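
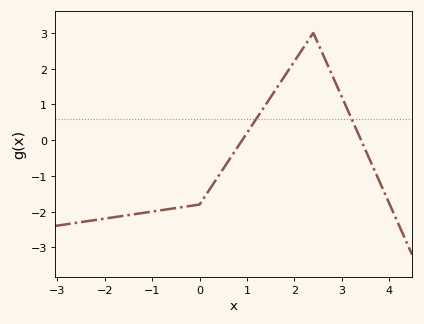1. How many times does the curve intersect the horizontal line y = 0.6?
2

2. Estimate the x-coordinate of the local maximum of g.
2.4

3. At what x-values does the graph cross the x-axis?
0.9, 3.41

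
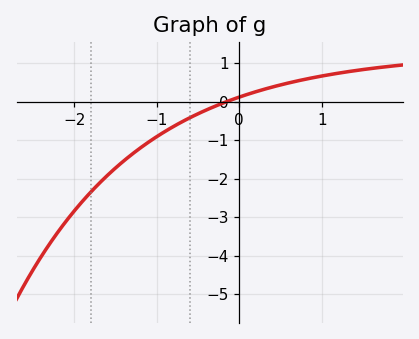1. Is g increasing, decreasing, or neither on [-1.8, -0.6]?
increasing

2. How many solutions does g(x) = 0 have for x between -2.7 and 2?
1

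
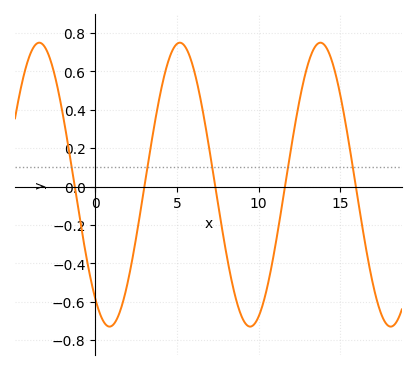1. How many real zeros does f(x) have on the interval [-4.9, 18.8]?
5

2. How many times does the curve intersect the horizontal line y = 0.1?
5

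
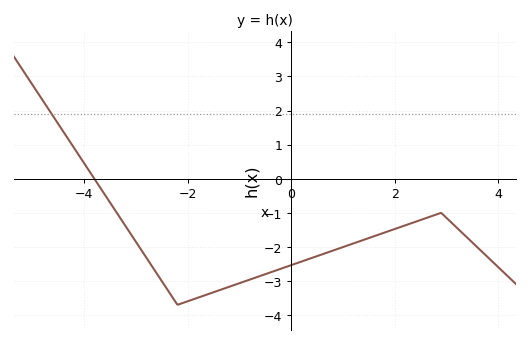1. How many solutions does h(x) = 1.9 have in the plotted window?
1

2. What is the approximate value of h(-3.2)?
-1.4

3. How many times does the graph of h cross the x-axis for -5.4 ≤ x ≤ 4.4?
1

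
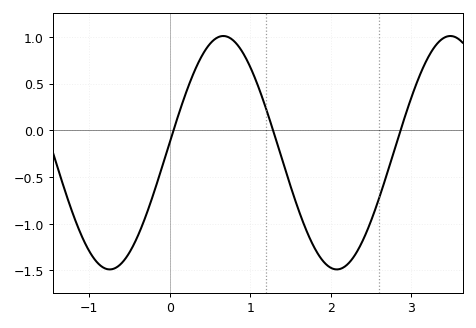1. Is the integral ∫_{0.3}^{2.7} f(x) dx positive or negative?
negative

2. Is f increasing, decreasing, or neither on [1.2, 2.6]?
neither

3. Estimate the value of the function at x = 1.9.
-1.4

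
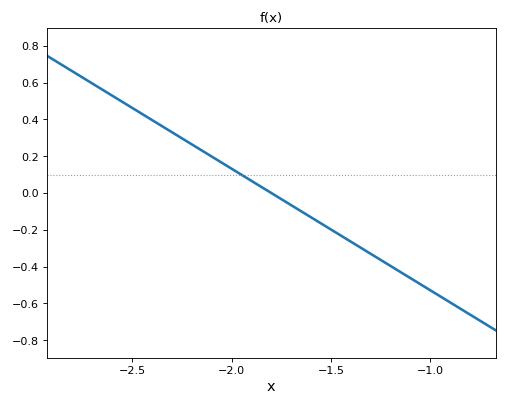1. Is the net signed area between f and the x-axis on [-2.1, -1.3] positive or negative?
negative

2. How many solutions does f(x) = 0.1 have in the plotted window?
1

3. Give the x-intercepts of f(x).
-1.8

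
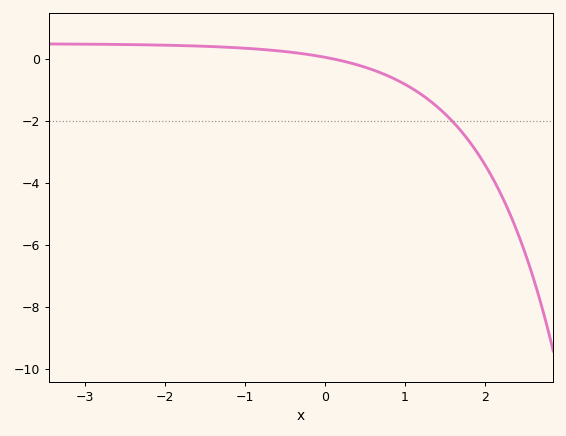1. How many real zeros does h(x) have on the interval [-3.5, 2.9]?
1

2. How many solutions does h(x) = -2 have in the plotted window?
1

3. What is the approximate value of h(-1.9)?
0.4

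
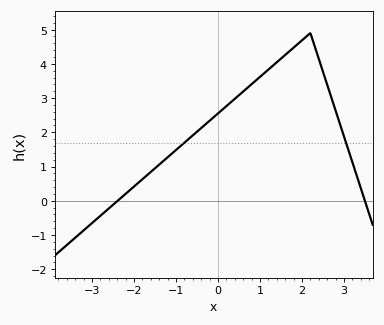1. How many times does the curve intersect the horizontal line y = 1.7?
2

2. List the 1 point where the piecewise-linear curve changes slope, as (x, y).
(2.2, 4.9)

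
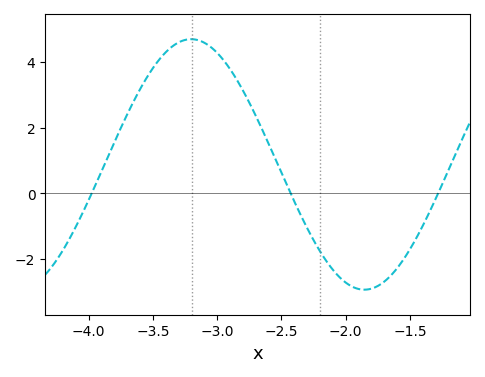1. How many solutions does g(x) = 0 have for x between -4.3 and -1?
3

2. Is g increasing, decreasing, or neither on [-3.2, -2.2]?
decreasing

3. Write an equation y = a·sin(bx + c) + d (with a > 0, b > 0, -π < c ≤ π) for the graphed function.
y = 3.82sin(2.33x + 2.75) + 0.88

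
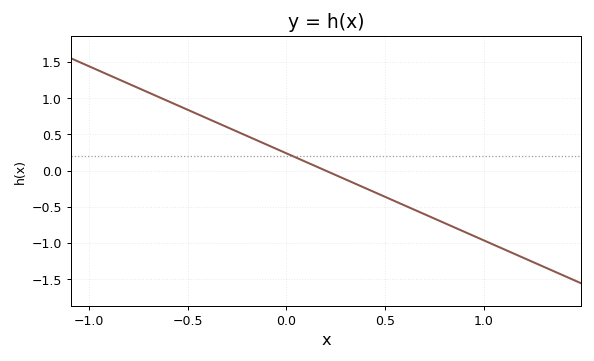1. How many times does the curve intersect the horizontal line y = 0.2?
1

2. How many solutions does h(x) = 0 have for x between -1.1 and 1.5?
1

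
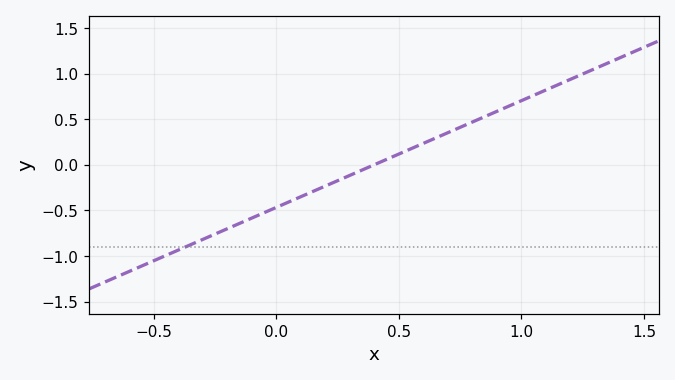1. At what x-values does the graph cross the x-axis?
0.4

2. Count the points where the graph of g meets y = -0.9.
1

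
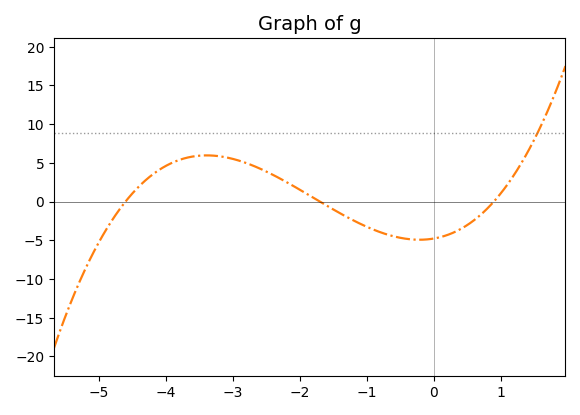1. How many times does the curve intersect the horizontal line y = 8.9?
1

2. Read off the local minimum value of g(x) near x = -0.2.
-5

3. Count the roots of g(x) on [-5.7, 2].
3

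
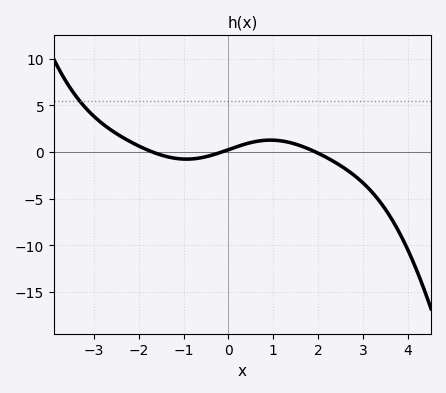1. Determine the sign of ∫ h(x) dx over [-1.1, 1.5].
positive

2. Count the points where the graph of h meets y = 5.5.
1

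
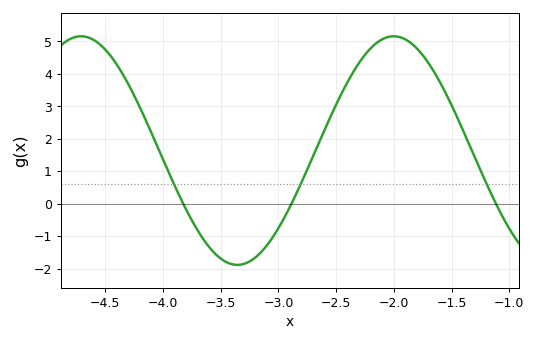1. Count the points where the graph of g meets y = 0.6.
3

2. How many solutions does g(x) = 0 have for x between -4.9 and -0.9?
3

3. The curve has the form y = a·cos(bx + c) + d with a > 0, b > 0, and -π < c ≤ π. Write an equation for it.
y = 3.52cos(2.32x - 1.64) + 1.64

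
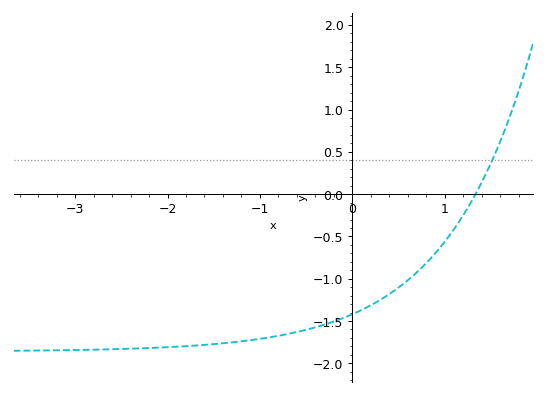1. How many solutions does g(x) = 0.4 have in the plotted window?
1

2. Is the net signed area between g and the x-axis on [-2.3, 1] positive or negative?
negative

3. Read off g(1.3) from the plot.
-0.069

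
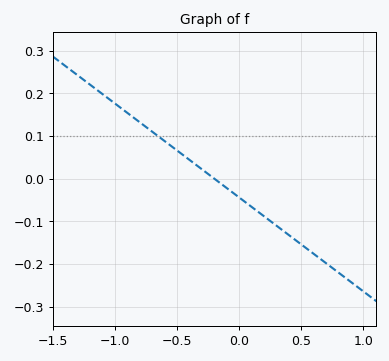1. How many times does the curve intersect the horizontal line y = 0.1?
1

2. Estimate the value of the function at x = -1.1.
0.2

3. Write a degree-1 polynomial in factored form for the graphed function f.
y = -0.22(x + 0.2)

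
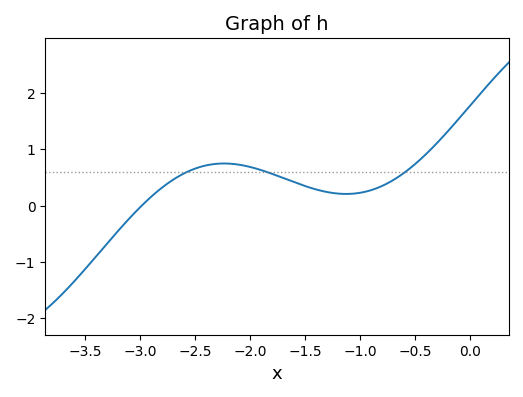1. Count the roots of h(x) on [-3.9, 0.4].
1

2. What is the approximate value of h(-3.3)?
-0.679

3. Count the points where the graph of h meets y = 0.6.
3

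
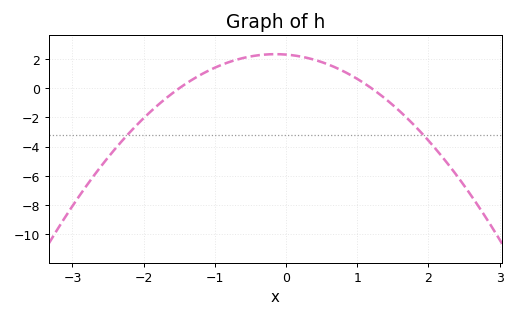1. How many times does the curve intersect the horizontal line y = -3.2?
2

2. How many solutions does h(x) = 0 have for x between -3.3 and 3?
2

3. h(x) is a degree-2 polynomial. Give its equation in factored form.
y = -1.28(x + 1.5)(x - 1.2)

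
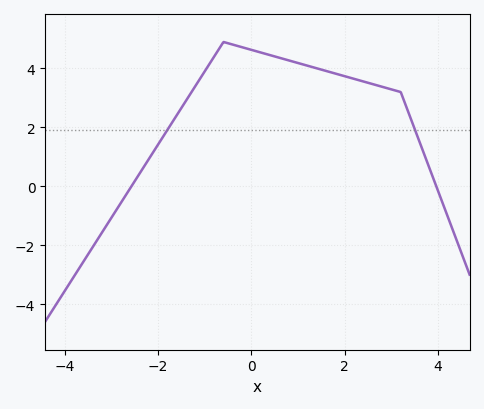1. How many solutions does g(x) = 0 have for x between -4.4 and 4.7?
2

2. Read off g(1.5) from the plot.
4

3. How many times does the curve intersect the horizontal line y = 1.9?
2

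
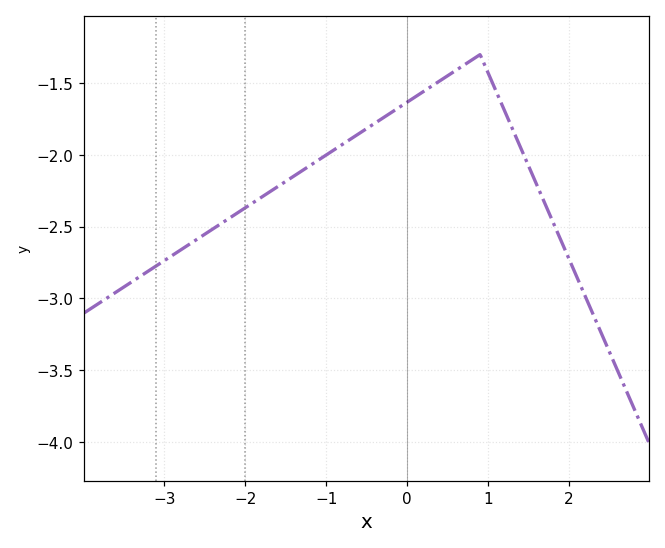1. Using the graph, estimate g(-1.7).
-2.25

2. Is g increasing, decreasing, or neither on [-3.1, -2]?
increasing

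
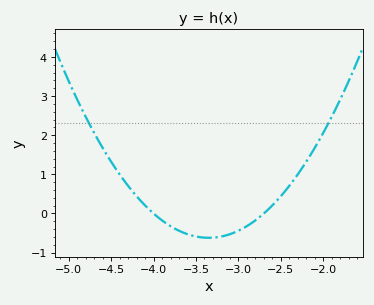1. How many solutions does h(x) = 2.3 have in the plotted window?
2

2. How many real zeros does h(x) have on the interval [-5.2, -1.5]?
2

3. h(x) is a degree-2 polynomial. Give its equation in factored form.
y = 1.47(x + 4)(x + 2.7)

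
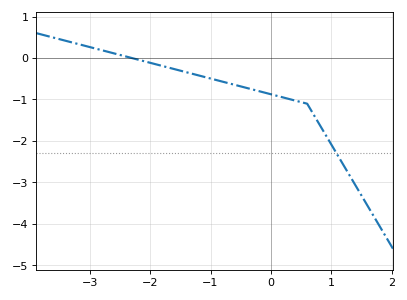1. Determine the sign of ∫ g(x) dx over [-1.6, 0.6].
negative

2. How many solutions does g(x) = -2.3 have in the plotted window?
1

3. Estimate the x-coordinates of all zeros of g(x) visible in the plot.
-2.3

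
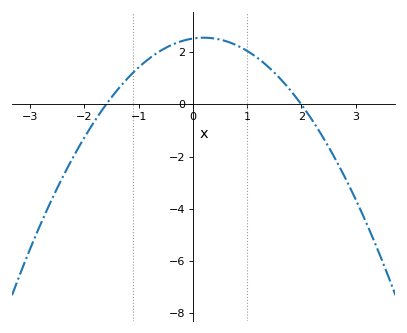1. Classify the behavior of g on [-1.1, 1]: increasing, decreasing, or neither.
neither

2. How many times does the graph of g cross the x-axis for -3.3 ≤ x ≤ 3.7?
2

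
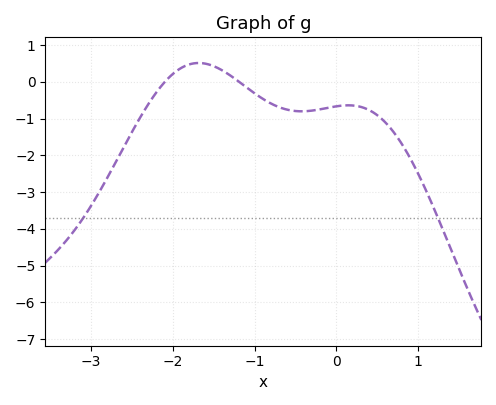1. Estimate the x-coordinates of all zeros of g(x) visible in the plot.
-2.1, -1.2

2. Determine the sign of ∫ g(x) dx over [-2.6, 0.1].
negative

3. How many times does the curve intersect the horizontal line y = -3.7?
2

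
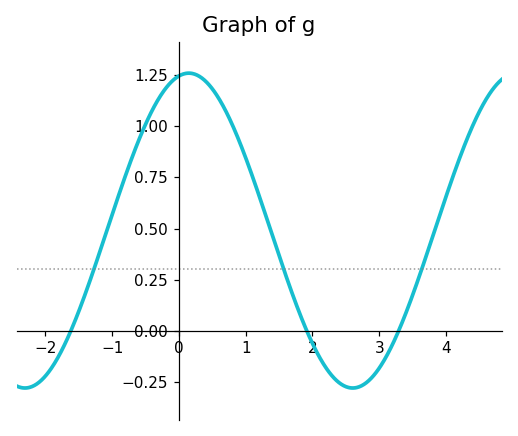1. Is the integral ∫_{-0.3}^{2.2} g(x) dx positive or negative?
positive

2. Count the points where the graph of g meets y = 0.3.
3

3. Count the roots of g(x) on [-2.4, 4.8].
3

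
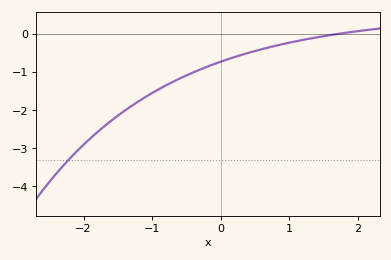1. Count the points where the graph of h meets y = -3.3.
1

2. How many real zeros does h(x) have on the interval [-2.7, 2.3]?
1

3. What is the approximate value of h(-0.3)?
-0.936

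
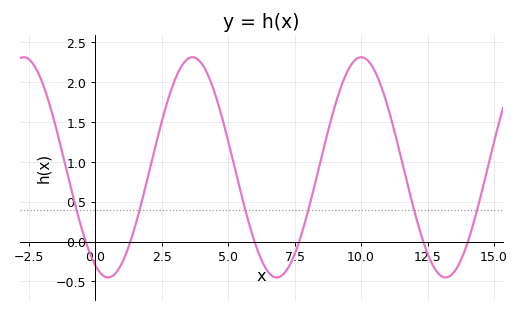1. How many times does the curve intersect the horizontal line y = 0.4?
6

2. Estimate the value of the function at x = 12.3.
0.04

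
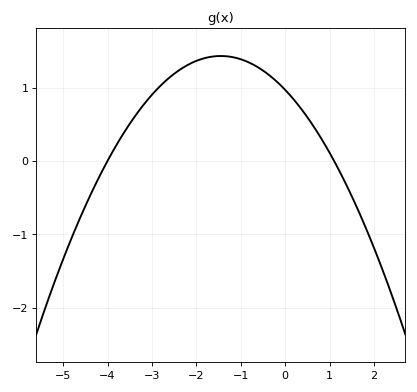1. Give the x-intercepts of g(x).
-4, 1.1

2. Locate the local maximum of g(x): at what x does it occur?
-1.45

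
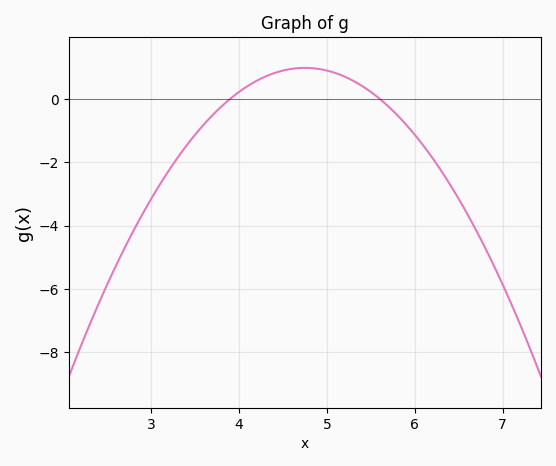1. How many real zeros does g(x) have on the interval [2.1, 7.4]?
2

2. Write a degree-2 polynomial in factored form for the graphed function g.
y = -1.35(x - 3.9)(x - 5.6)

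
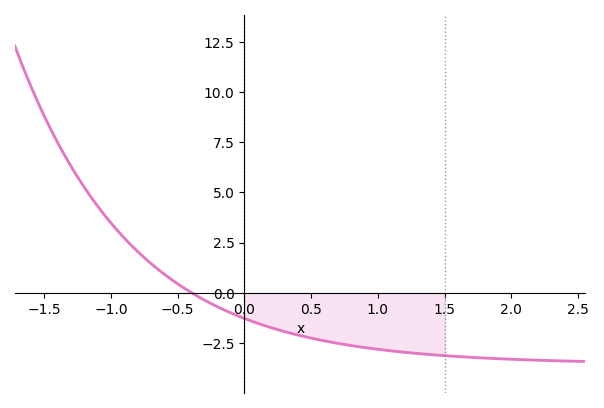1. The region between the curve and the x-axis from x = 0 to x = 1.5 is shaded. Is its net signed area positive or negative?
negative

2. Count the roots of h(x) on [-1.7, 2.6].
1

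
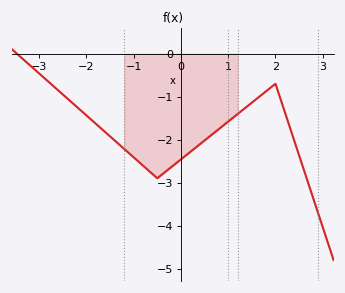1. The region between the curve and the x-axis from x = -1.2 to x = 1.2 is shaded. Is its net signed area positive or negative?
negative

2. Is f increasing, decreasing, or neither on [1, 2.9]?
neither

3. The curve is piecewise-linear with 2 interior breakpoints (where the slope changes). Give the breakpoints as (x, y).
(-0.5, -2.9); (2, -0.7)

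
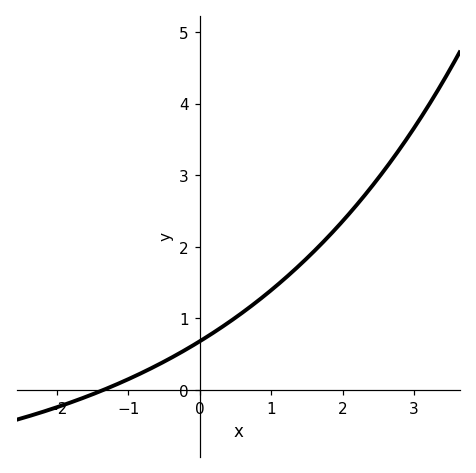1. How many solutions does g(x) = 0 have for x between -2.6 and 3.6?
1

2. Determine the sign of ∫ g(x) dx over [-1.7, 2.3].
positive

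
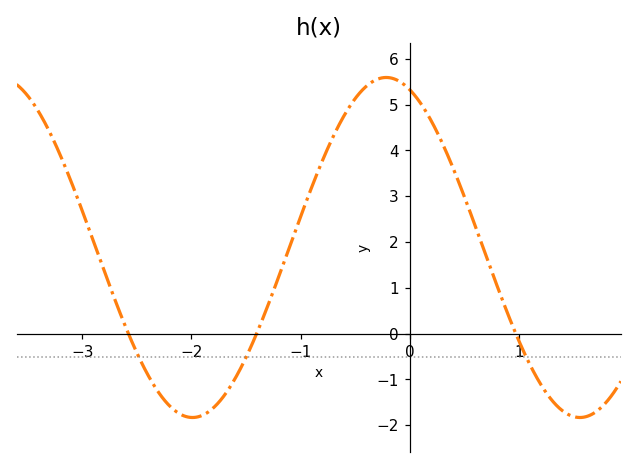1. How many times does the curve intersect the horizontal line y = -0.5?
3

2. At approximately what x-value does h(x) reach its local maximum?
-0.2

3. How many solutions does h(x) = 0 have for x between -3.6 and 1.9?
3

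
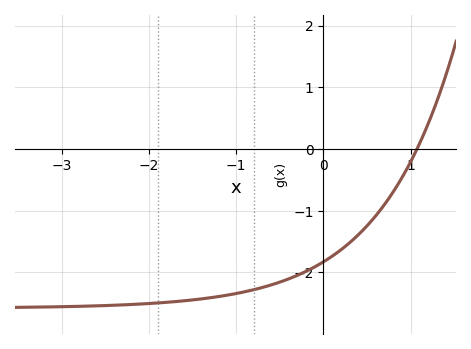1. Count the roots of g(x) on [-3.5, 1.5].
1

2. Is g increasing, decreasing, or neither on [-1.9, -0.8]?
increasing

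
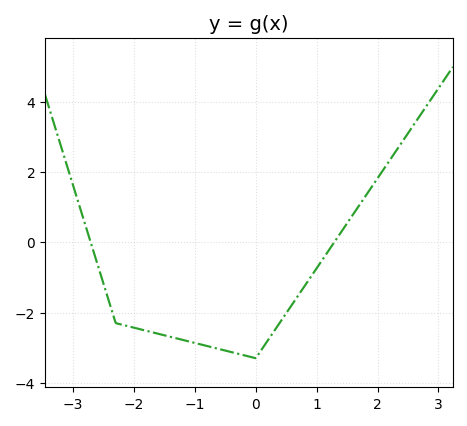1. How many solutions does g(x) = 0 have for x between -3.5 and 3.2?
2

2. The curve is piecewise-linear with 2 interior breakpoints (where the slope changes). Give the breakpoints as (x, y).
(-2.3, -2.3); (0, -3.3)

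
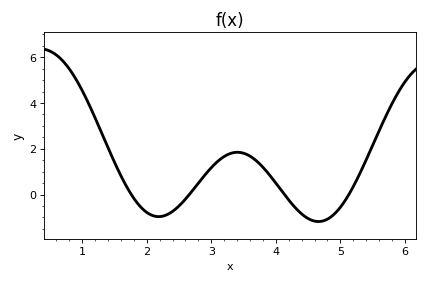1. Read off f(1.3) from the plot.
2.71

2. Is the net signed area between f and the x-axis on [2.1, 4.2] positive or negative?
positive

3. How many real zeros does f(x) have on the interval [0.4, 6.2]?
4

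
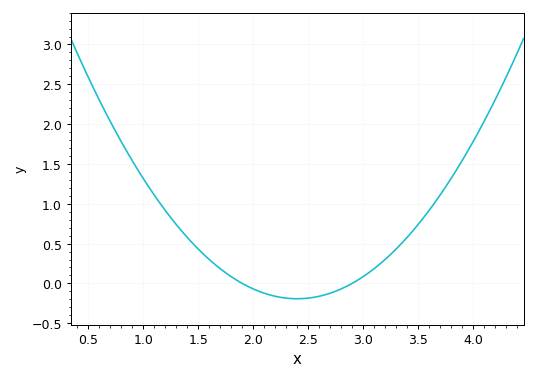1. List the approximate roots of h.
1.9, 2.9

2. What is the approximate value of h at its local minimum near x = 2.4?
-0.2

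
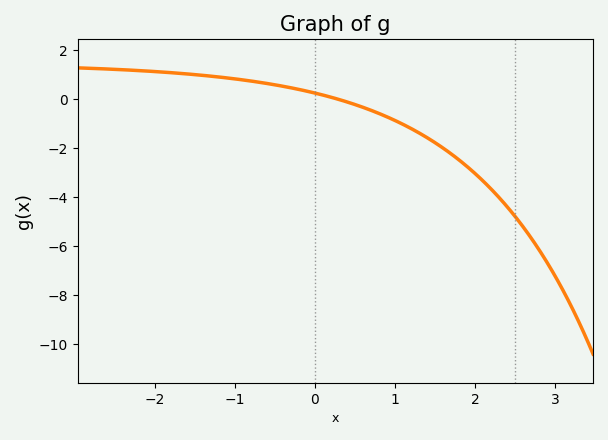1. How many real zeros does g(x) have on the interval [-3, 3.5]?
1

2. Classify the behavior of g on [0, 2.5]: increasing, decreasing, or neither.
decreasing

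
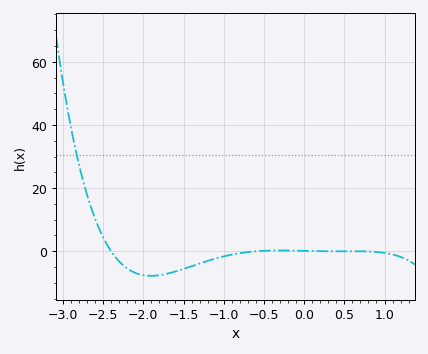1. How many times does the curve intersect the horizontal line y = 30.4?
1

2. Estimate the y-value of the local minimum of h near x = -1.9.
-8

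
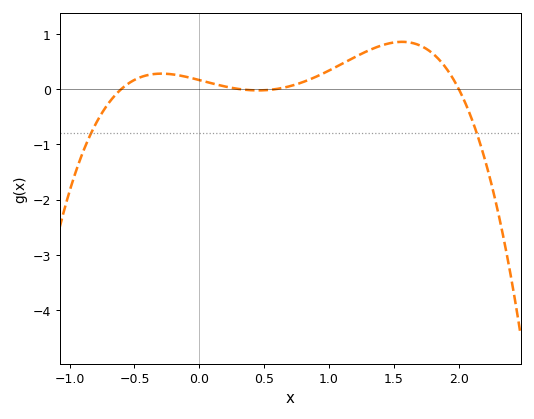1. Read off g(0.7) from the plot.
0.05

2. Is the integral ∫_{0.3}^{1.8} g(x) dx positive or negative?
positive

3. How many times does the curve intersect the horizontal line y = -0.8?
2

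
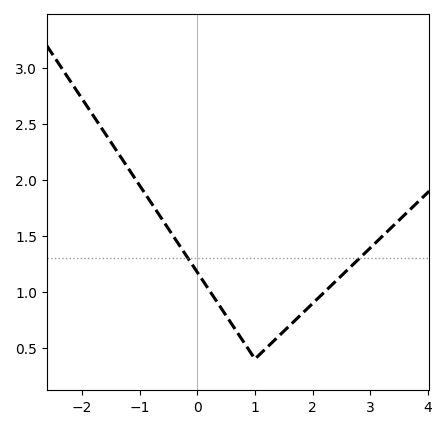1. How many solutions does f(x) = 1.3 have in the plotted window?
2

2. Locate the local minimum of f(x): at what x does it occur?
1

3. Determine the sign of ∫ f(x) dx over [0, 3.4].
positive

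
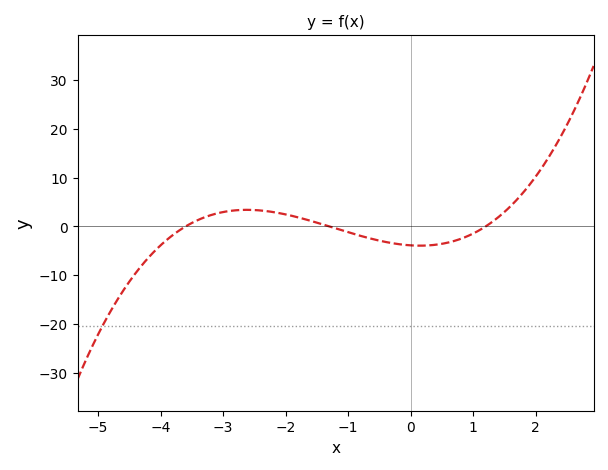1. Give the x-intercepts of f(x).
-3.6, -1.4, 1.2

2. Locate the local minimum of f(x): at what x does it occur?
0.2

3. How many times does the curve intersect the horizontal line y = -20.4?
1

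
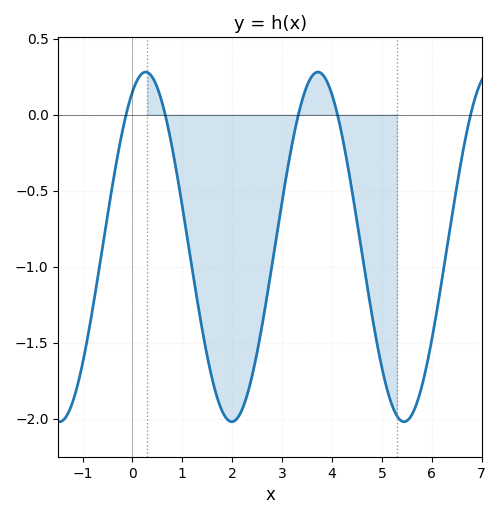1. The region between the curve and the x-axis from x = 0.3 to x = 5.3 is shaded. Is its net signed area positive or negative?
negative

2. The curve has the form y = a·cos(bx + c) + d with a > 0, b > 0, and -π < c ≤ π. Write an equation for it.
y = 1.15cos(1.8x - 0.48) - 0.87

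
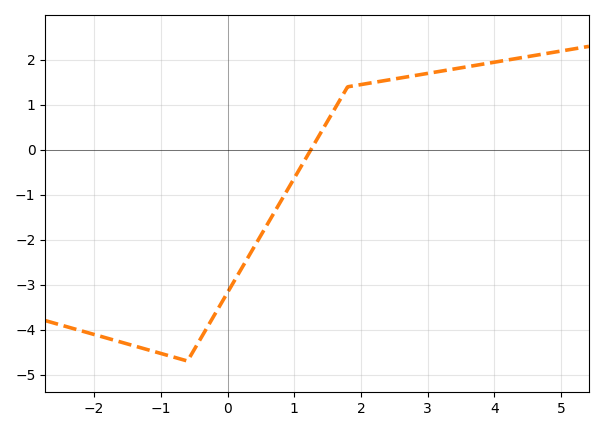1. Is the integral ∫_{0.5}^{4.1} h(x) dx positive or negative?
positive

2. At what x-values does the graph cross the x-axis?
1.2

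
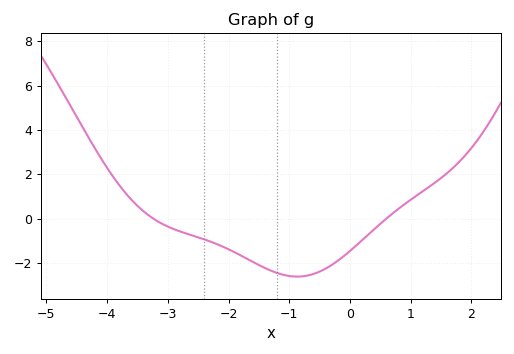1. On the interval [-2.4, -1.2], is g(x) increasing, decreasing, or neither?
decreasing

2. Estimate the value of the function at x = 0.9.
0.649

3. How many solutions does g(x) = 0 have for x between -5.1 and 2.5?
2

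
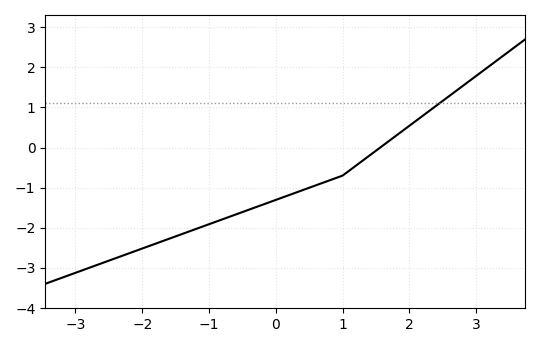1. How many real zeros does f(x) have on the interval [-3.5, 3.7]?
1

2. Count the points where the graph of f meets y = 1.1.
1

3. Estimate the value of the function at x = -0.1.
-1.37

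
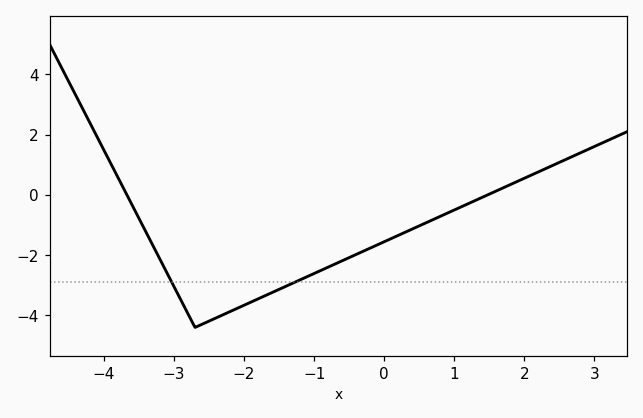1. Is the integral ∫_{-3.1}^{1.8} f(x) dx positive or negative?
negative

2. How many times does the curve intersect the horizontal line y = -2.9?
2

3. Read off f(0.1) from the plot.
-1.4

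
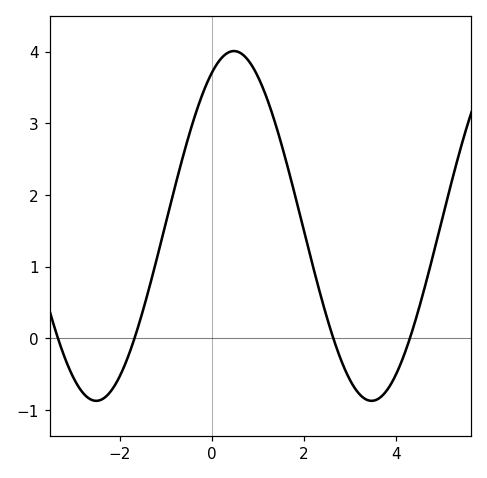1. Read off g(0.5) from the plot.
4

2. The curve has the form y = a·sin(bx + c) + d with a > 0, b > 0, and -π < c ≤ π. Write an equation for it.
y = 2.44sin(1.1x + 1.1) + 1.57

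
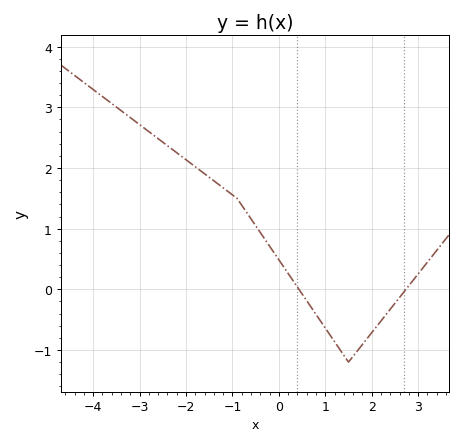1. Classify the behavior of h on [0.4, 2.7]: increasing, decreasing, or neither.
neither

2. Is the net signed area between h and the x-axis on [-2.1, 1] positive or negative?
positive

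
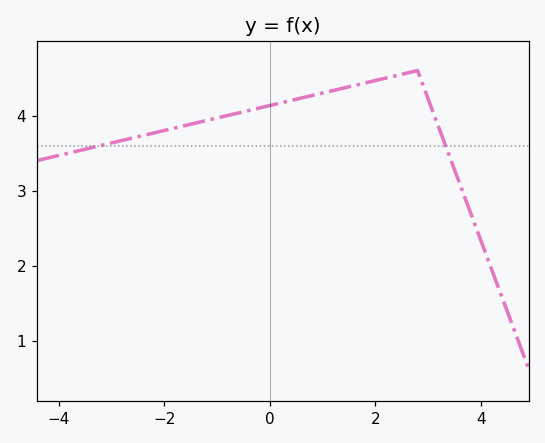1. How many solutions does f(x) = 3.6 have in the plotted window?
2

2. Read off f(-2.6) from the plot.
3.7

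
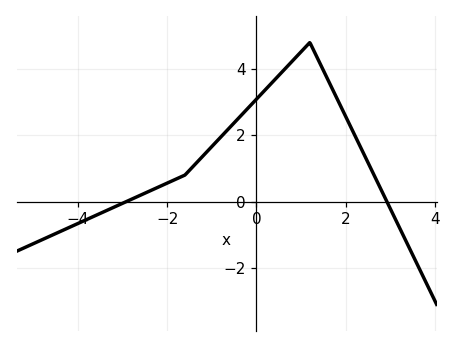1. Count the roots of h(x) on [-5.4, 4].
2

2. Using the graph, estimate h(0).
3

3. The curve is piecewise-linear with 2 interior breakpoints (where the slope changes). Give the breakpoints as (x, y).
(-1.6, 0.8); (1.2, 4.8)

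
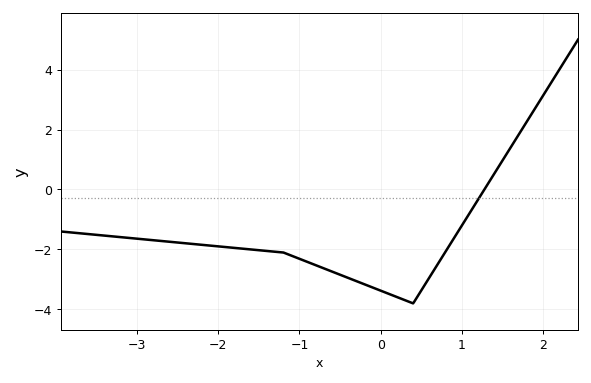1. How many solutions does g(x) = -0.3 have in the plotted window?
1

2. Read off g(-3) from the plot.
-1.6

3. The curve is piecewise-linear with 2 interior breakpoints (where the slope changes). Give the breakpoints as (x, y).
(-1.2, -2.1); (0.4, -3.8)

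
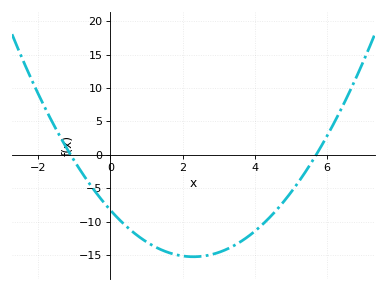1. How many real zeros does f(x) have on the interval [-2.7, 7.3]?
2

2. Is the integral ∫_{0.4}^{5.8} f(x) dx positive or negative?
negative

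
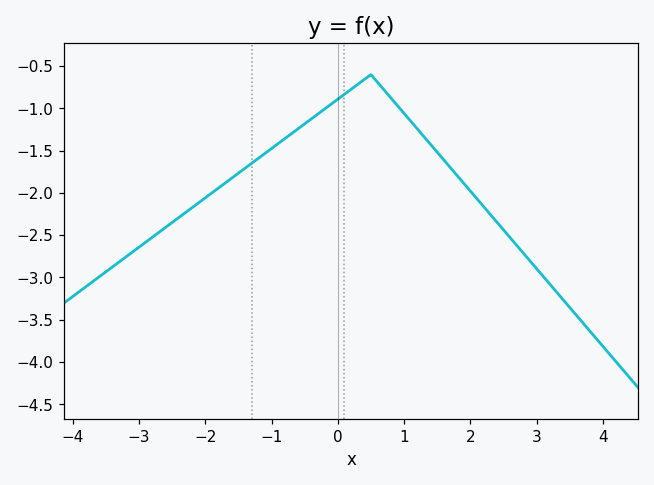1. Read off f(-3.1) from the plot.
-2.7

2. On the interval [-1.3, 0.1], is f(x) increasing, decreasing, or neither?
increasing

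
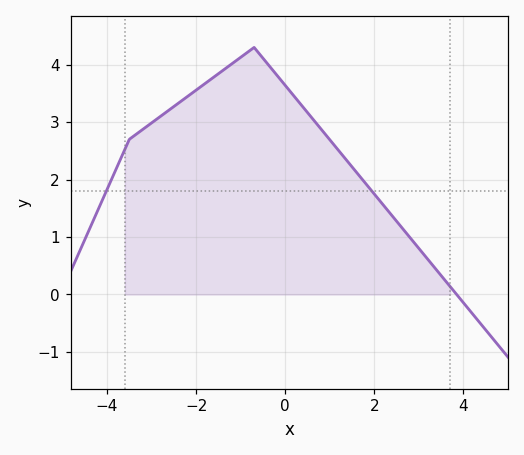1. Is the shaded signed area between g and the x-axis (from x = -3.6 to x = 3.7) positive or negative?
positive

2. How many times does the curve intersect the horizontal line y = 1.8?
2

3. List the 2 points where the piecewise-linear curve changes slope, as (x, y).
(-3.5, 2.7); (-0.7, 4.3)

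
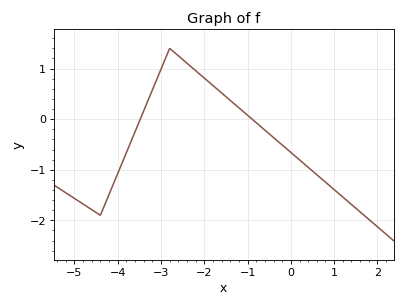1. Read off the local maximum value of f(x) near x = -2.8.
1.4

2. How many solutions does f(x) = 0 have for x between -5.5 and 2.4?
2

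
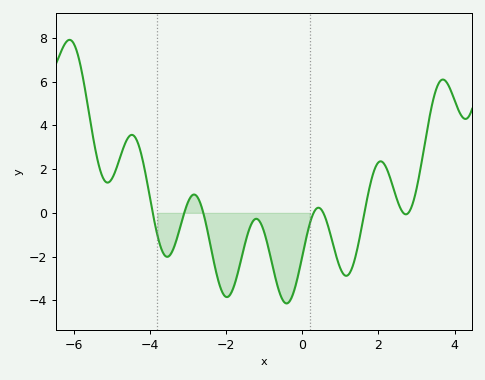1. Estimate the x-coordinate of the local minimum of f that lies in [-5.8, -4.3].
-5.11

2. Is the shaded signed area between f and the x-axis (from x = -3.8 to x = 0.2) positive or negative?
negative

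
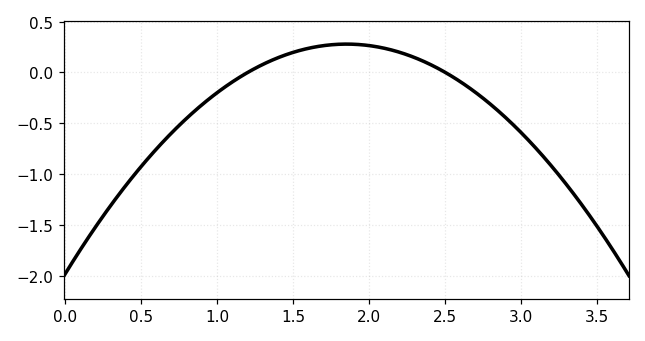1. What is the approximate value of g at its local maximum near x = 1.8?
0.3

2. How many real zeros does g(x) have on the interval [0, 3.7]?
2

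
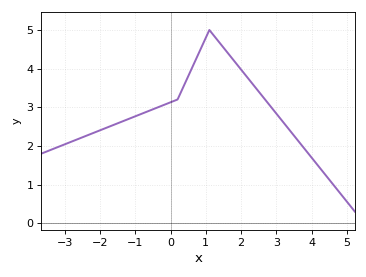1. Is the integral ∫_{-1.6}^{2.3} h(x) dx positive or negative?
positive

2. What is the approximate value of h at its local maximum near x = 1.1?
5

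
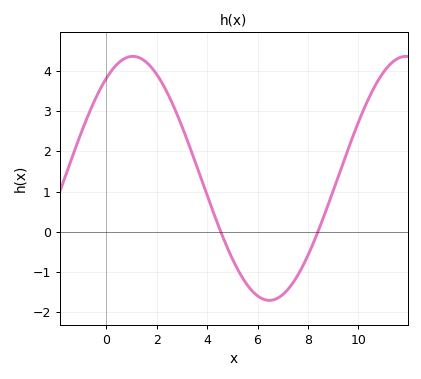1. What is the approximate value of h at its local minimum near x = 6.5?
-1.7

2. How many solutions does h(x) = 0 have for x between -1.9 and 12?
2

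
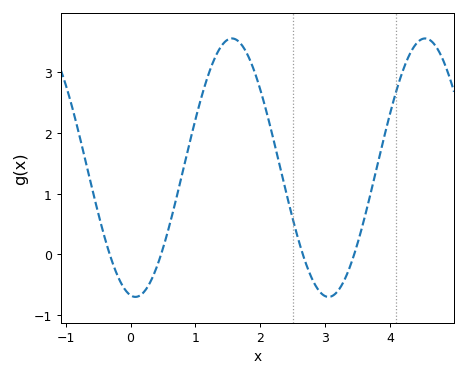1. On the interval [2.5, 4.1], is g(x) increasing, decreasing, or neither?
neither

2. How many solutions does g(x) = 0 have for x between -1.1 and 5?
4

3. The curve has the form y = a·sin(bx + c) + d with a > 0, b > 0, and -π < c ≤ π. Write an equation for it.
y = 2.13sin(2.11x - 1.73) + 1.43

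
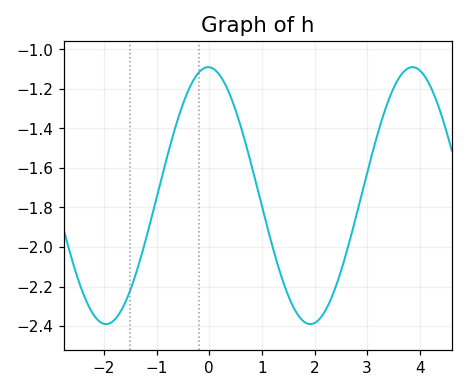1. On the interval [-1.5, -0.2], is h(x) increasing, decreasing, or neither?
increasing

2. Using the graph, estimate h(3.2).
-1.43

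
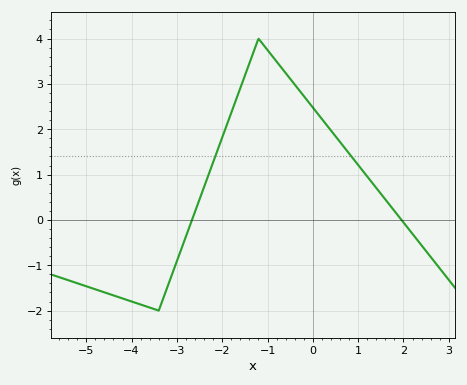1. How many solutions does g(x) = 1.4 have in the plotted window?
2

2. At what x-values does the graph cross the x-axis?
-2.6, 2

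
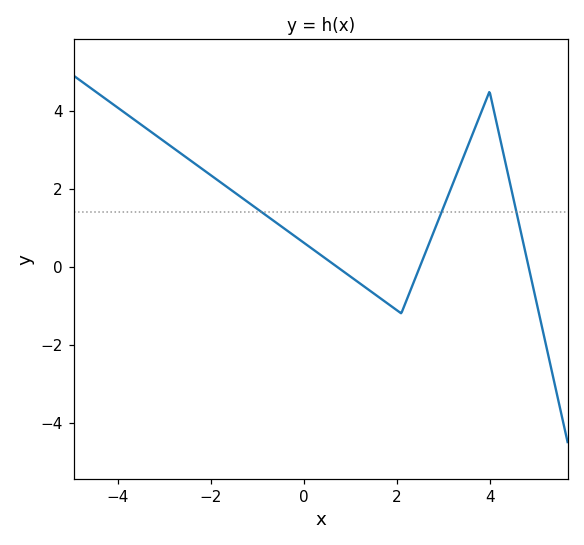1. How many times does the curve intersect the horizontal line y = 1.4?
3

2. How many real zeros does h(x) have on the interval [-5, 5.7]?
3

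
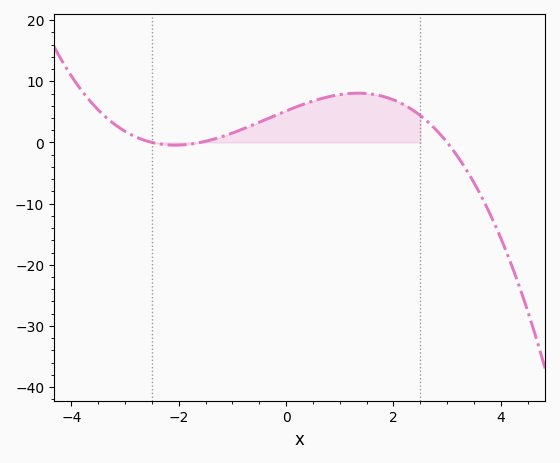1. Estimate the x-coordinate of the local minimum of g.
-2.07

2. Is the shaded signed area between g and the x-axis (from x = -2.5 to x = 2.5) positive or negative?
positive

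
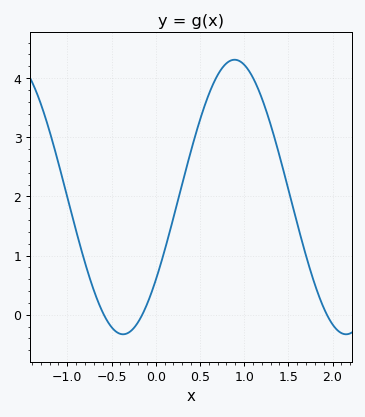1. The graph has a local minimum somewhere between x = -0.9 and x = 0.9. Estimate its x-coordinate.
-0.37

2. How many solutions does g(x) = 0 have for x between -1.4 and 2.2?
3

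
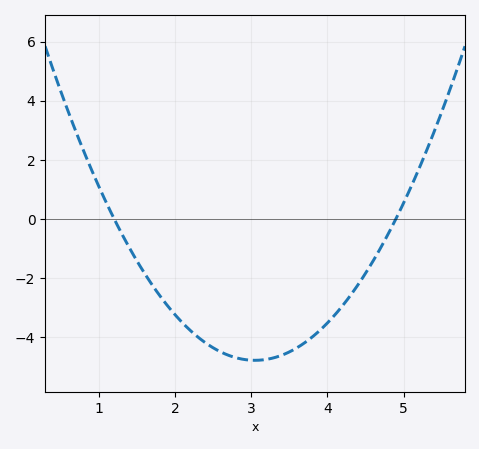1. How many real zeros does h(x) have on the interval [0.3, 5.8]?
2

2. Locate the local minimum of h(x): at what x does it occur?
3.05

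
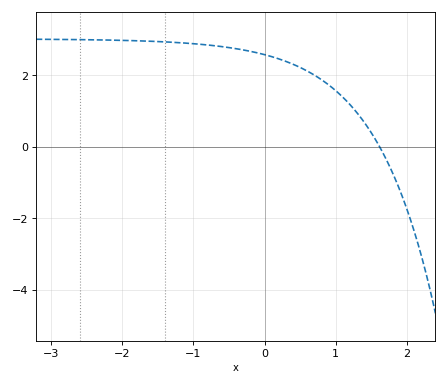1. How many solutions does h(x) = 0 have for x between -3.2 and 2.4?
1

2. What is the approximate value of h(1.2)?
1.2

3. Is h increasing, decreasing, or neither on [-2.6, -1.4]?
decreasing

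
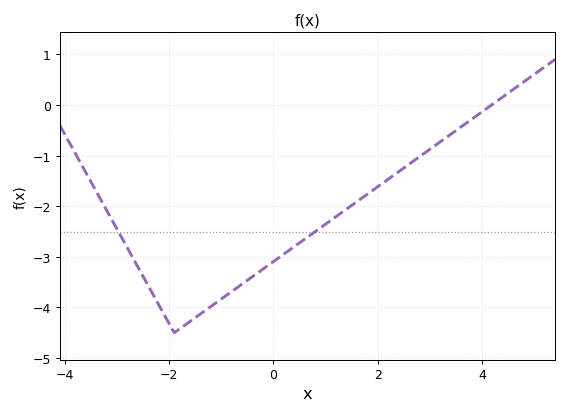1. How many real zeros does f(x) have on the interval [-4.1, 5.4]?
1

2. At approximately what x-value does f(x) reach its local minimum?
-2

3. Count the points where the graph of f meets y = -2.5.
2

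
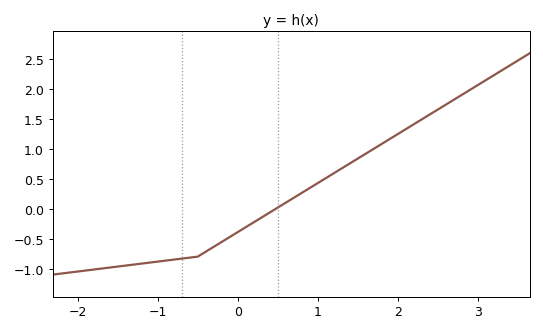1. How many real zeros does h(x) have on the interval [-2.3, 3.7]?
1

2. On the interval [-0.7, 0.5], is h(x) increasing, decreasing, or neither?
increasing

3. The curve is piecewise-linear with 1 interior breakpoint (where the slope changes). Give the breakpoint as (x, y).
(-0.5, -0.8)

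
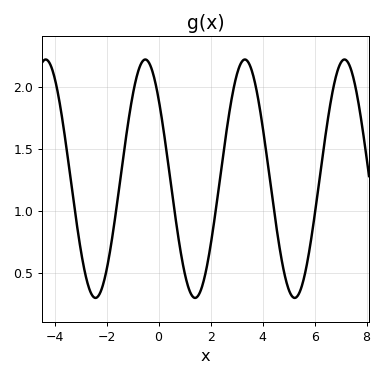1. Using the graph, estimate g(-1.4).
1.35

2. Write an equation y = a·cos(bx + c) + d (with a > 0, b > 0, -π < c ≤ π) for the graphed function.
y = 0.96cos(1.6x + 0.84) + 1.26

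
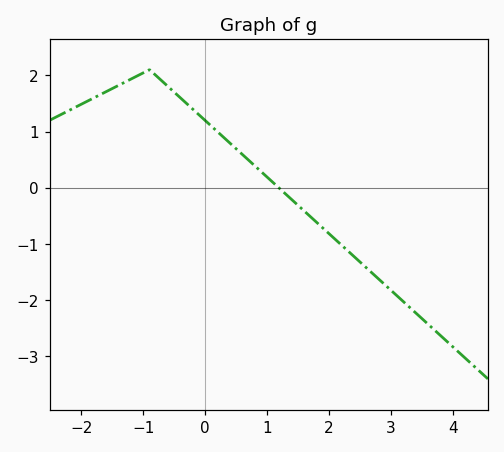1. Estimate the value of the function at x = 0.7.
0.49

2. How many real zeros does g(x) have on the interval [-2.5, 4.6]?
1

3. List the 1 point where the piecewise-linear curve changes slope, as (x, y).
(-0.9, 2.1)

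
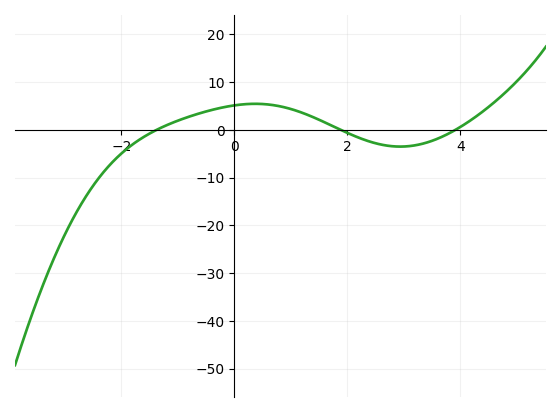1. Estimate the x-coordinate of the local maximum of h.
0.4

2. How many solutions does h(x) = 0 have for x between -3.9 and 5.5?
3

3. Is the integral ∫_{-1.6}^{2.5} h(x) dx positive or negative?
positive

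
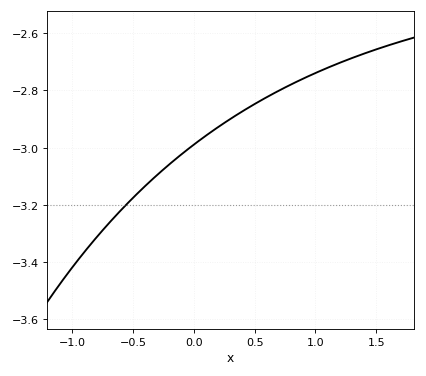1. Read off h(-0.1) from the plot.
-3.02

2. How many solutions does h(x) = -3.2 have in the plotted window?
1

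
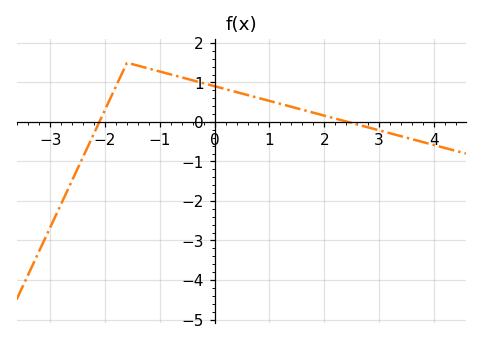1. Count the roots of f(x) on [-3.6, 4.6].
2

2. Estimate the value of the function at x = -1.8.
0.905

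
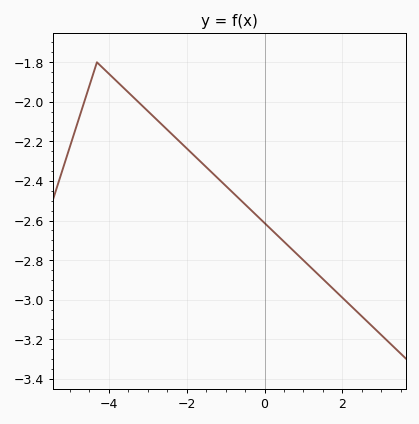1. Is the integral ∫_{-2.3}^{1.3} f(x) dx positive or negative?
negative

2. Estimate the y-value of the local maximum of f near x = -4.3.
-1.8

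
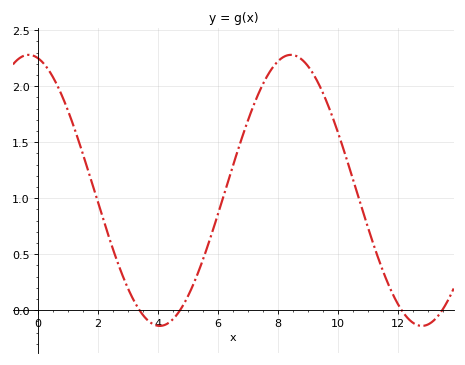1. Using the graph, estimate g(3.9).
-0.131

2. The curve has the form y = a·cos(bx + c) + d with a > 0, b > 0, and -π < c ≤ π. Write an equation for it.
y = 1.21cos(0.72x + 0.212) + 1.07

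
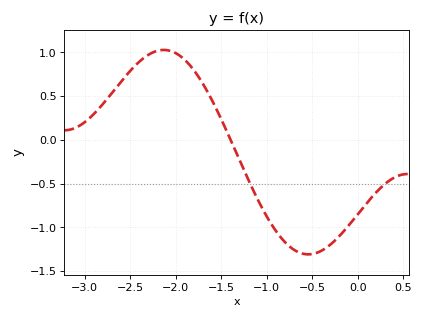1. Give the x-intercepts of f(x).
-1.4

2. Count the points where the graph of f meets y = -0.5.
2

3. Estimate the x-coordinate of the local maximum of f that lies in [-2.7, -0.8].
-2.1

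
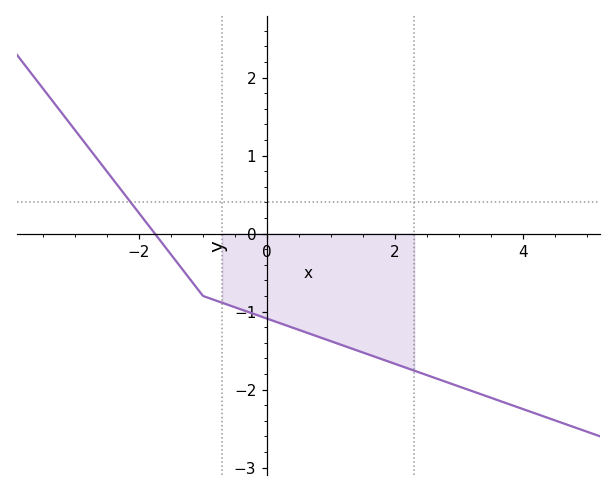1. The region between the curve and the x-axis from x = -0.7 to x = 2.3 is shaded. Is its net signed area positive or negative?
negative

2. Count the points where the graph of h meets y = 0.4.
1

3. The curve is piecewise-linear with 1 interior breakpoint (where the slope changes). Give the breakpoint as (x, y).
(-1, -0.8)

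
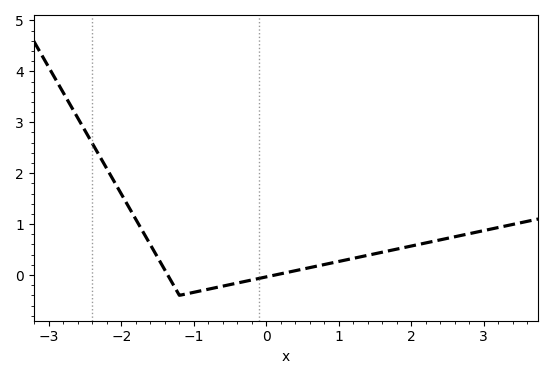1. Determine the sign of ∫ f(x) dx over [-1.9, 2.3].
positive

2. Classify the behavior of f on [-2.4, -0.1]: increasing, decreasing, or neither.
neither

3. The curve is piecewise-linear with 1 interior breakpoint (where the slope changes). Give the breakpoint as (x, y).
(-1.2, -0.4)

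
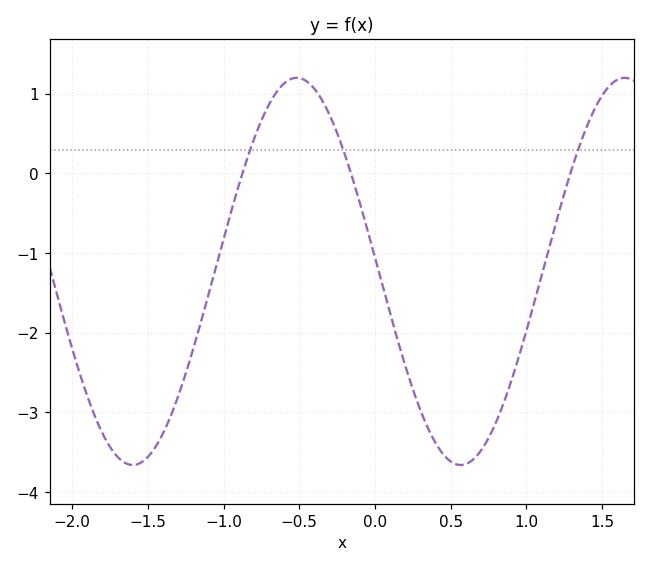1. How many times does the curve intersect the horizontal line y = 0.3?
3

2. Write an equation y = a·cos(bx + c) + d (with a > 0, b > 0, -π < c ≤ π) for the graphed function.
y = 2.43cos(2.9x + 1.5) - 1.23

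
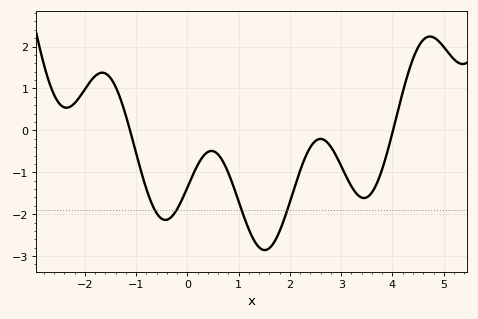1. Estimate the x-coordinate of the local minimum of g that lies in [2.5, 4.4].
3.44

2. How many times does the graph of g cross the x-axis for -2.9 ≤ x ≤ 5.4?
2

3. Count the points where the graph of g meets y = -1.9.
4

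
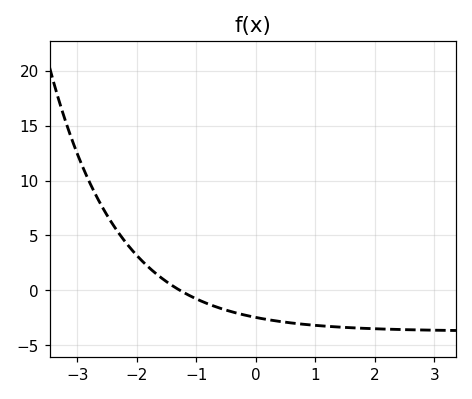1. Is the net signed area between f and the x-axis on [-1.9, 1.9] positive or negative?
negative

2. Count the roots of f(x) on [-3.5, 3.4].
1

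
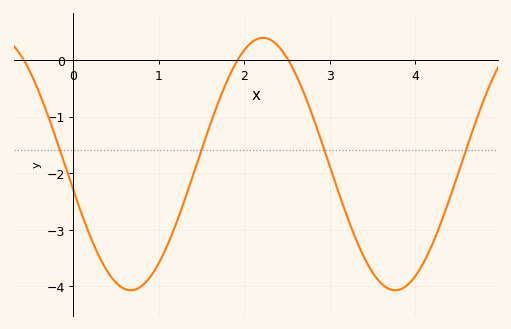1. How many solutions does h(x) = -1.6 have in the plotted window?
4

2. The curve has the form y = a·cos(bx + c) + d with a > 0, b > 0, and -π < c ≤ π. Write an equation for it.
y = 2.23cos(2x + 1.8) - 1.84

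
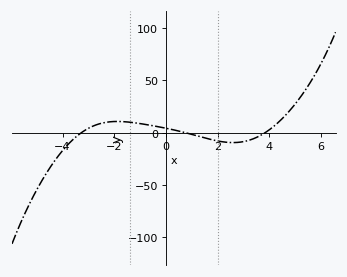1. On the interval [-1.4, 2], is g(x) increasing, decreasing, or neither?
decreasing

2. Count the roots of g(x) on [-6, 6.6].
3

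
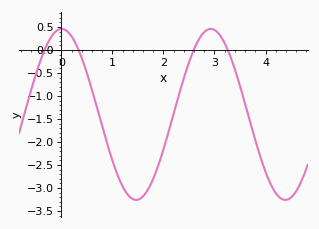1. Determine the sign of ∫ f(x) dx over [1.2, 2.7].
negative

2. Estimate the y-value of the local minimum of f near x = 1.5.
-3.25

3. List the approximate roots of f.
-0.3, 0.3, 2.6, 3.3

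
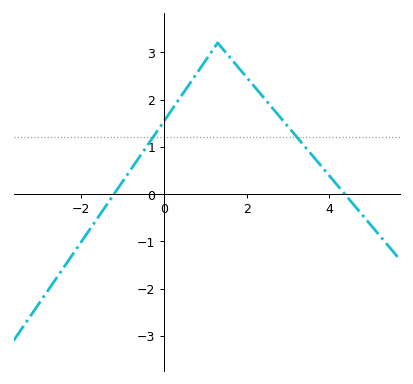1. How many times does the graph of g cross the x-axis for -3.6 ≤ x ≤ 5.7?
2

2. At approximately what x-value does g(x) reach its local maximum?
1.2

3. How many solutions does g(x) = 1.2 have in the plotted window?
2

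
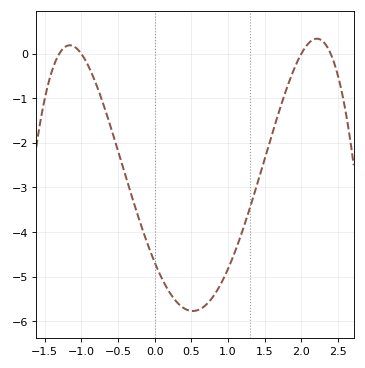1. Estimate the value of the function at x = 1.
-4.8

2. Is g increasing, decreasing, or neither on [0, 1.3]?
neither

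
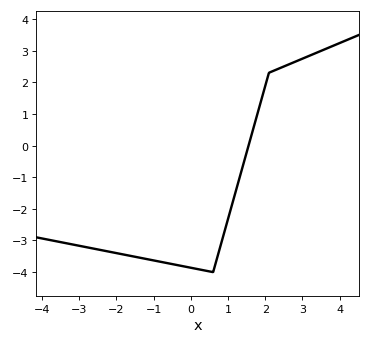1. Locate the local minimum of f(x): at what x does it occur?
0.597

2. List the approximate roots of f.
1.55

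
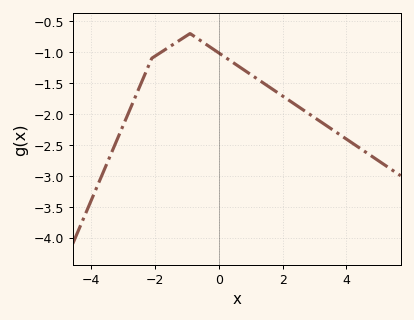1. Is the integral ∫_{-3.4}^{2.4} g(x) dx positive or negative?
negative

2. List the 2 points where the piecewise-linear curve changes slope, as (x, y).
(-2.1, -1.1); (-0.9, -0.7)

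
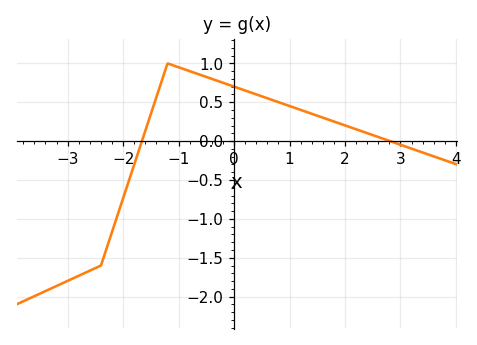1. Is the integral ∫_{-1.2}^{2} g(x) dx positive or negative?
positive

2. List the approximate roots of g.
-1.6, 2.8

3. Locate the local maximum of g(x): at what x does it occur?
-1.2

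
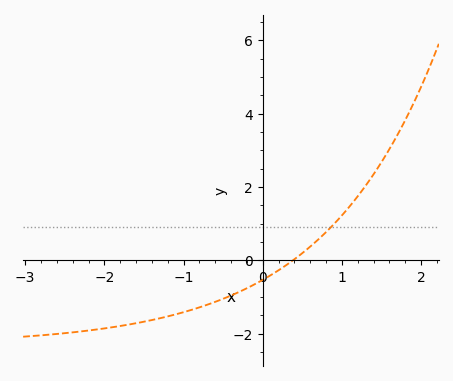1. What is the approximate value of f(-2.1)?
-1.88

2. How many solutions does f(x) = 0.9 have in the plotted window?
1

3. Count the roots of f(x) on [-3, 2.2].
1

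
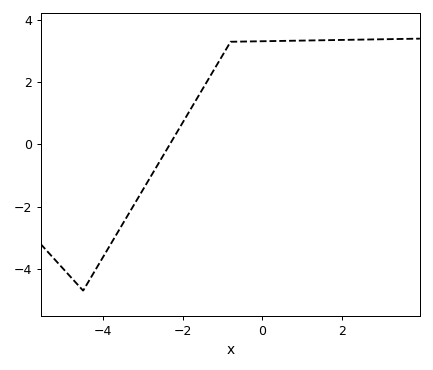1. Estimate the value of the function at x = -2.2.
0.273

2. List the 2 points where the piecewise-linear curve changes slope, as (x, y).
(-4.5, -4.7); (-0.8, 3.3)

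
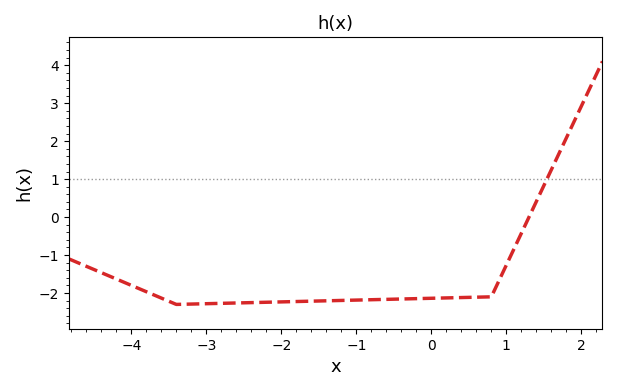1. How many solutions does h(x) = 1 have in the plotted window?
1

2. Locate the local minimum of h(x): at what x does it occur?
-3.4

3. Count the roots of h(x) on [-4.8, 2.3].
1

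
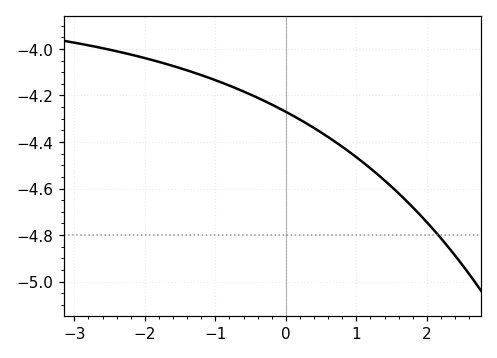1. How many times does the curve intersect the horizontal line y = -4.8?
1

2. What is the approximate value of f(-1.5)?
-4.08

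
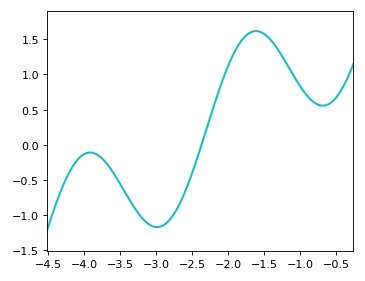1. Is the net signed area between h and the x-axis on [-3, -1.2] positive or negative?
positive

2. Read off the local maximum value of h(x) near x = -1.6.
1.6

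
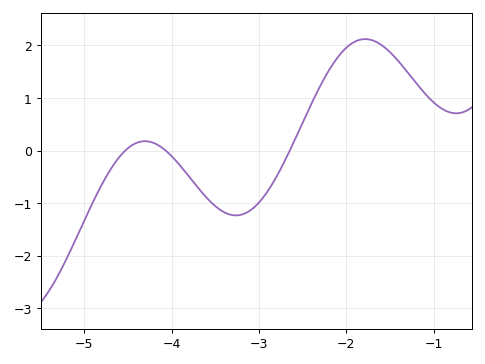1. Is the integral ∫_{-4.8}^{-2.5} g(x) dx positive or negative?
negative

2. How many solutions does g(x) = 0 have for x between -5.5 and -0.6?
3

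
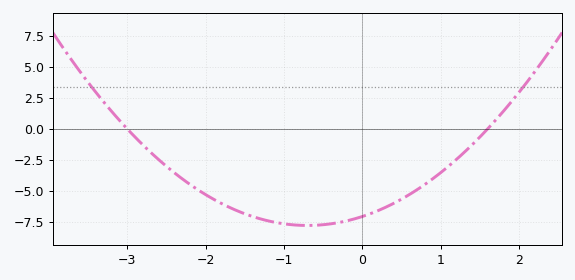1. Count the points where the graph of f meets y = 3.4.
2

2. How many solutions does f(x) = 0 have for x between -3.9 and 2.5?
2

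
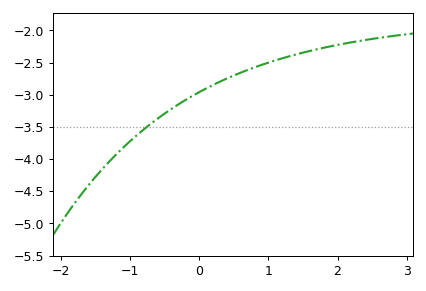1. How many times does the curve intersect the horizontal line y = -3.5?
1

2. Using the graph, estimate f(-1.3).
-4.05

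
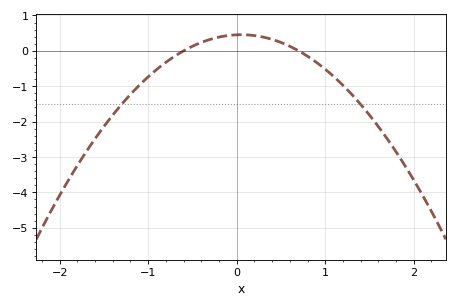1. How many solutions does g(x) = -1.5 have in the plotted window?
2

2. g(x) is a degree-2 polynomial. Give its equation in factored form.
y = -1.08(x + 0.6)(x - 0.7)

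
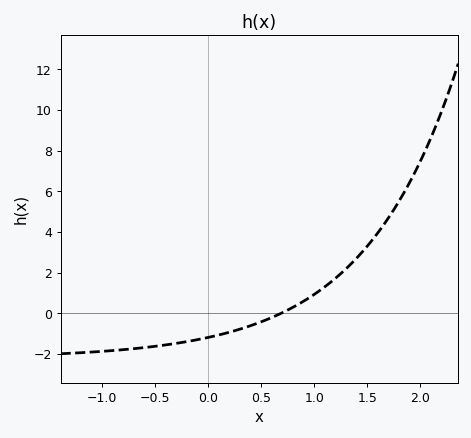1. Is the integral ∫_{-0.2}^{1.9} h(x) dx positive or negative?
positive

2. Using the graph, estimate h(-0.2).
-1.4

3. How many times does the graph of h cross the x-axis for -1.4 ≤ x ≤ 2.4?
1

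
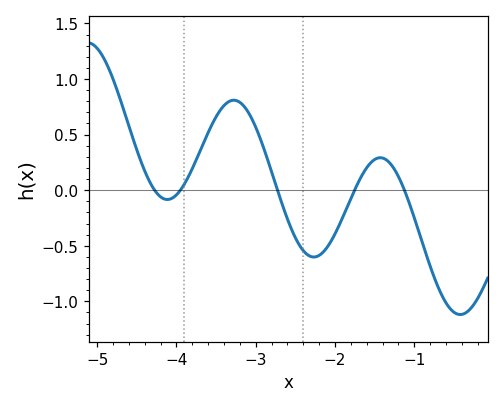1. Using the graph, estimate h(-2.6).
-0.25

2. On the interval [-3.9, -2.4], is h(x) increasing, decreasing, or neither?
neither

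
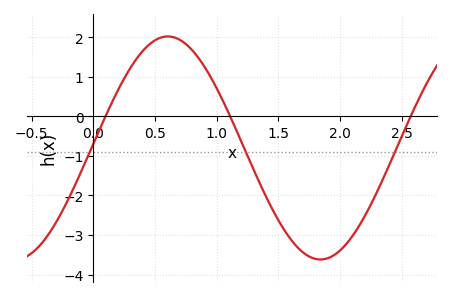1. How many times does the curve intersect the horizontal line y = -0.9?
3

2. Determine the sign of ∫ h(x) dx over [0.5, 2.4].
negative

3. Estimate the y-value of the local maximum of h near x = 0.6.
2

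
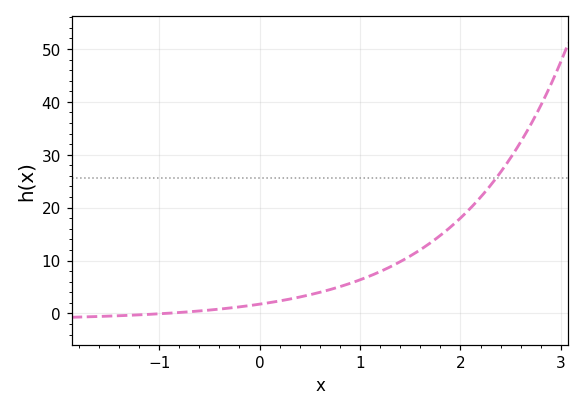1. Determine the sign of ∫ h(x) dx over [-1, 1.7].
positive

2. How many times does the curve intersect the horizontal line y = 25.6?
1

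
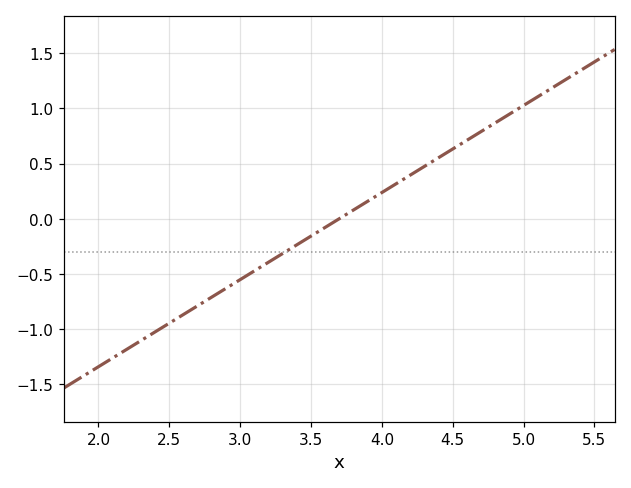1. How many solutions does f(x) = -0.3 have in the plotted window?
1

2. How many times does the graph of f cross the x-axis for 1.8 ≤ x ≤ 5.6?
1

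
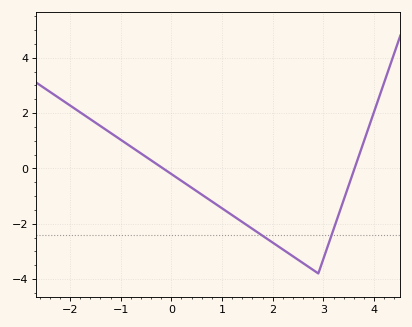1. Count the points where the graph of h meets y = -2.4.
2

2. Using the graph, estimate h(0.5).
-0.8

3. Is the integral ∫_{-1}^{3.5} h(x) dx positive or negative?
negative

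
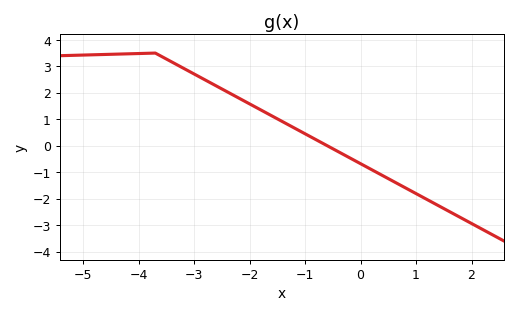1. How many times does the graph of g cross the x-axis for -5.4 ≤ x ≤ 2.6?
1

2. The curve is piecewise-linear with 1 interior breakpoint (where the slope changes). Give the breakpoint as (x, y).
(-3.7, 3.5)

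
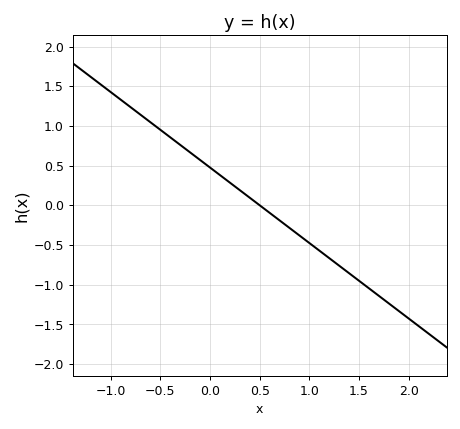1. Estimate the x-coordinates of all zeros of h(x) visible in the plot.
0.5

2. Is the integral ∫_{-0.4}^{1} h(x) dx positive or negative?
positive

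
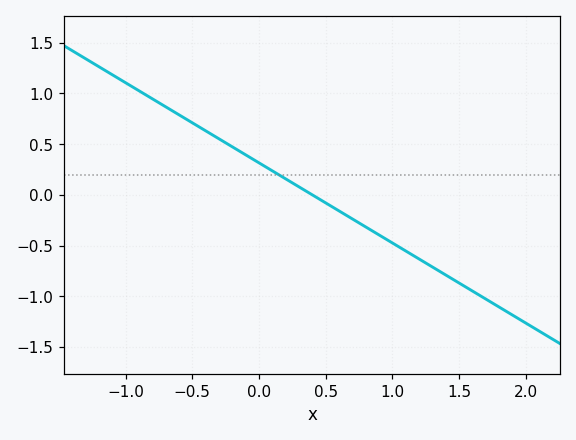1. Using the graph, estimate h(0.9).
-0.4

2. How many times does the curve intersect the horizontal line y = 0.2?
1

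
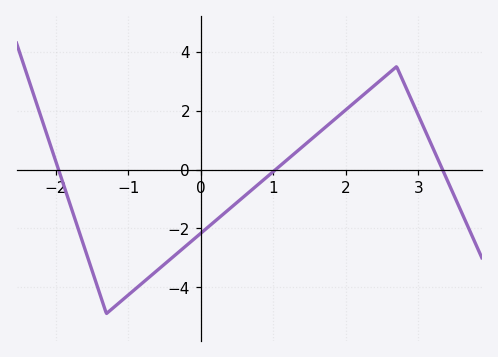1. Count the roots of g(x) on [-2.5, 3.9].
3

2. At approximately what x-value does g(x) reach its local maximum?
2.7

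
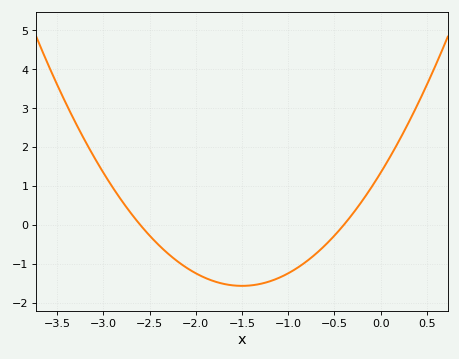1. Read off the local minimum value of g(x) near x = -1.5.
-1.6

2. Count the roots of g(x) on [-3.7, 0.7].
2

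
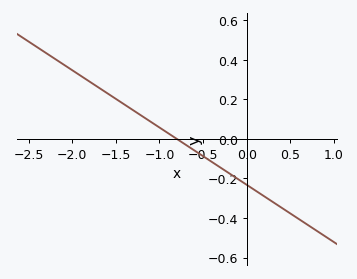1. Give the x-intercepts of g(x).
-0.8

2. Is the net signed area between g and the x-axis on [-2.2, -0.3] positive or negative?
positive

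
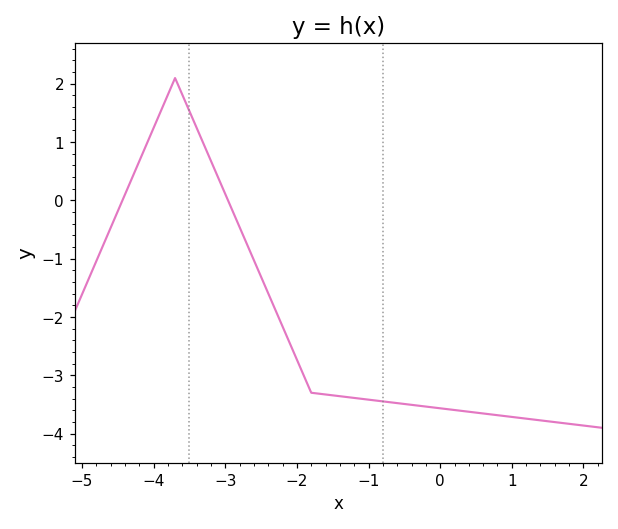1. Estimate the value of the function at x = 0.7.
-3.7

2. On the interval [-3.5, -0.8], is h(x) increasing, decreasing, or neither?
decreasing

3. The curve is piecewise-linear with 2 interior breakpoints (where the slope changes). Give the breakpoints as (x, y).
(-3.7, 2.1); (-1.8, -3.3)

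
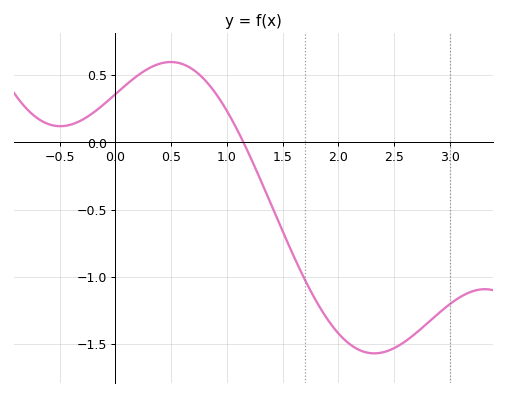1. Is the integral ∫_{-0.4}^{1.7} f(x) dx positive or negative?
positive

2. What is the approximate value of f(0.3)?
0.55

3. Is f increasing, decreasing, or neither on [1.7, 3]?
neither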